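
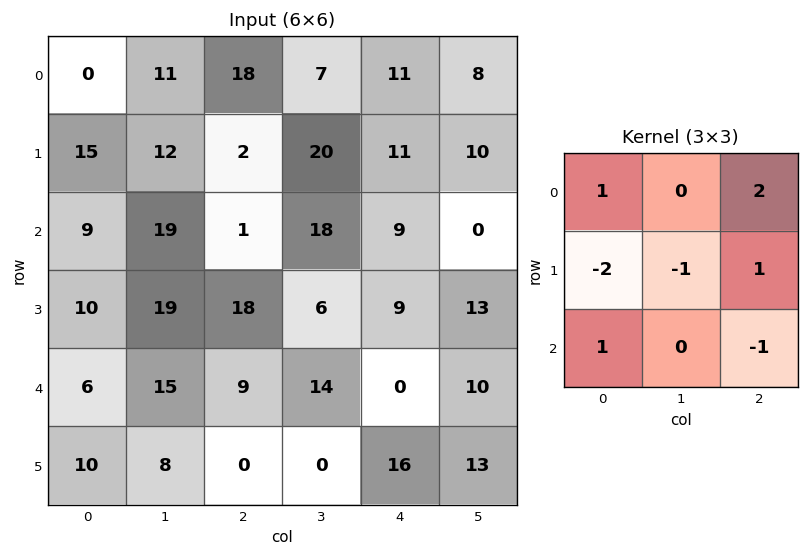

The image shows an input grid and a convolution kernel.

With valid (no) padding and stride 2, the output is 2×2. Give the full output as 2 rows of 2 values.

Output[0,0]: The receptive field on the input at this output position is [0 11 18 / 15 12 2 / 9 19 1]. Elementwise product with the kernel and sum: 0·1 + 18·2 + 15·-2 + 12·-1 + 2·1 + 9·1 + 1·-1.
Output[0,1]: The receptive field on the input at this output position is [18 7 11 / 2 20 11 / 1 18 9]. Elementwise product with the kernel and sum: 18·1 + 11·2 + 2·-2 + 20·-1 + 11·1 + 1·1 + 9·-1.

4 19
-13 -5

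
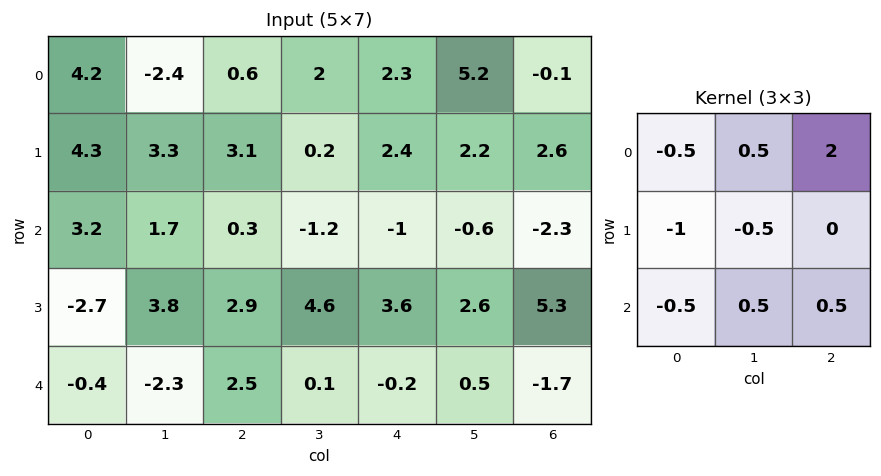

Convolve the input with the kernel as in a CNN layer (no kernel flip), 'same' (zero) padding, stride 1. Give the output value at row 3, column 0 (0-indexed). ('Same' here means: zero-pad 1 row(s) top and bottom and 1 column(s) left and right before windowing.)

5

The receptive field on the zero-padded input at this output position is [0 3.2 1.7 / 0 -2.7 3.8 / 0 -0.4 -2.3]. Elementwise product with the kernel and sum: 0·-0.5 + 3.2·0.5 + 1.7·2 + 0·-1 + -2.7·-0.5 + 0·-0.5 + -0.4·0.5 + -2.3·0.5.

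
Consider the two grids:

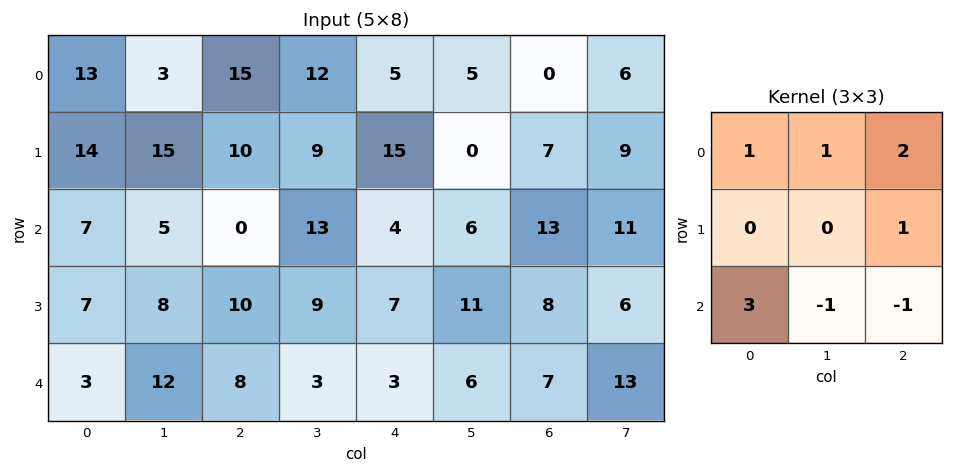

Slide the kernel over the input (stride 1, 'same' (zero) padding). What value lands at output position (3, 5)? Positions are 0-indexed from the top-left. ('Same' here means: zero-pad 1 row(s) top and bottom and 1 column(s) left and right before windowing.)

The receptive field on the zero-padded input at this output position is [4 6 13 / 7 11 8 / 3 6 7]. Elementwise product with the kernel and sum: 4·1 + 6·1 + 13·2 + 8·1 + 3·3 + 6·-1 + 7·-1.

40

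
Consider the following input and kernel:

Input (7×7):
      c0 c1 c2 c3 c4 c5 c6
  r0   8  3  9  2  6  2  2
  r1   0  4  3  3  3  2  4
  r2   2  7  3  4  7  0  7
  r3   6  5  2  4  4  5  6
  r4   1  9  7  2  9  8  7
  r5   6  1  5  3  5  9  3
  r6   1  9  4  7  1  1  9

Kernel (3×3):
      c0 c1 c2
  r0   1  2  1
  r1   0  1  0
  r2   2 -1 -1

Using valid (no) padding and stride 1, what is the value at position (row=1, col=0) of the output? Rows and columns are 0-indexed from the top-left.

The receptive field on the input at this output position is [0 4 3 / 2 7 3 / 6 5 2]. Elementwise product with the kernel and sum: 0·1 + 4·2 + 3·1 + 7·1 + 6·2 + 5·-1 + 2·-1.

23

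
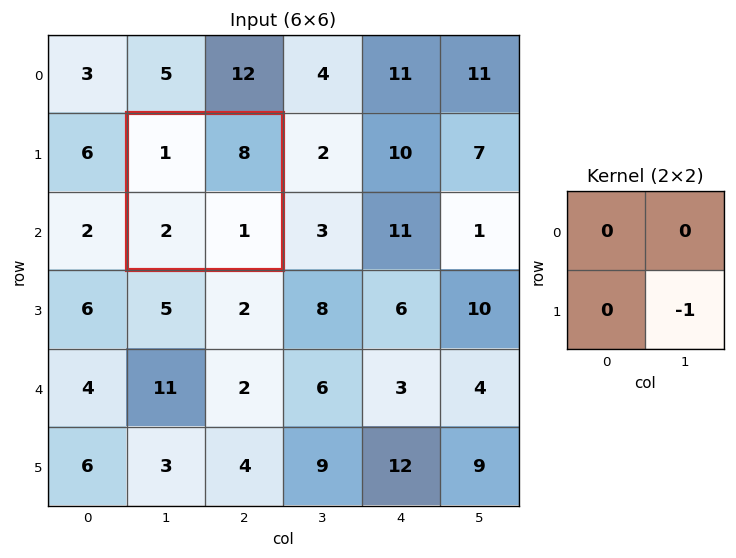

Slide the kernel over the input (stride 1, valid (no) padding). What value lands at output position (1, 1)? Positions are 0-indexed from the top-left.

The receptive field on the input at this output position is [1 8 / 2 1]. Elementwise product with the kernel and sum: 1·-1.

-1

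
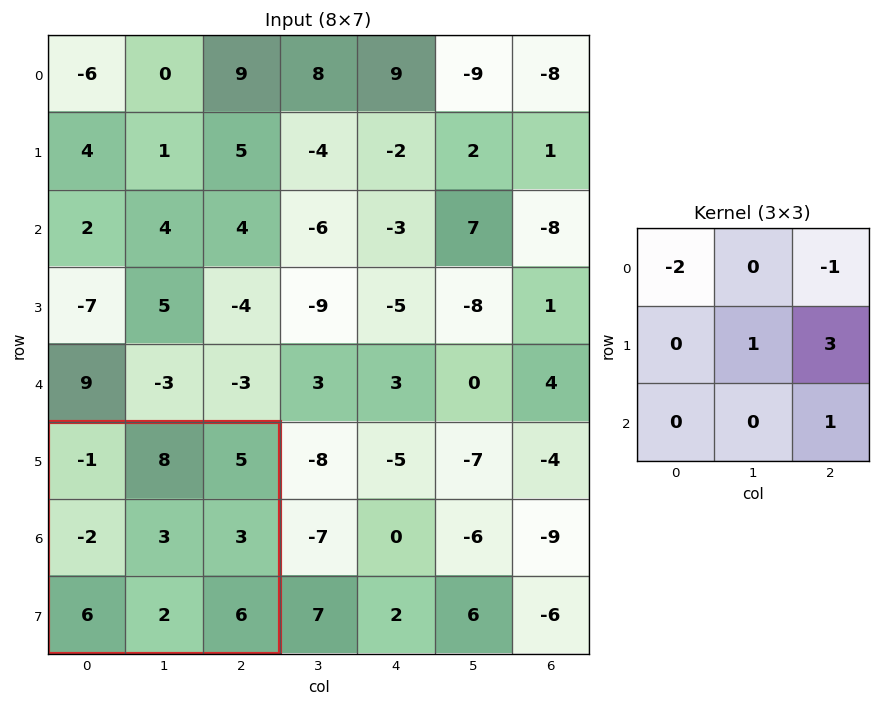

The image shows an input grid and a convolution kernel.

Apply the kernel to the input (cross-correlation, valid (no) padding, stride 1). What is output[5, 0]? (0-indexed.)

The receptive field on the input at this output position is [-1 8 5 / -2 3 3 / 6 2 6]. Elementwise product with the kernel and sum: -1·-2 + 5·-1 + 3·1 + 3·3 + 6·1.

15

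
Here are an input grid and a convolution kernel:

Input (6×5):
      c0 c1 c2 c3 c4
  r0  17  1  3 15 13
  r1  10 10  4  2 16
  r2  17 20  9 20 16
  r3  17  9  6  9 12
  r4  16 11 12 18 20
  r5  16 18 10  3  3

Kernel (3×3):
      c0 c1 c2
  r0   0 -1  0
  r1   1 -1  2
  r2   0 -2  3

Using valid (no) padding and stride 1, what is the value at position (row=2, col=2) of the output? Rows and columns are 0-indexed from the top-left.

The receptive field on the input at this output position is [9 20 16 / 6 9 12 / 12 18 20]. Elementwise product with the kernel and sum: 20·-1 + 6·1 + 9·-1 + 12·2 + 18·-2 + 20·3.

25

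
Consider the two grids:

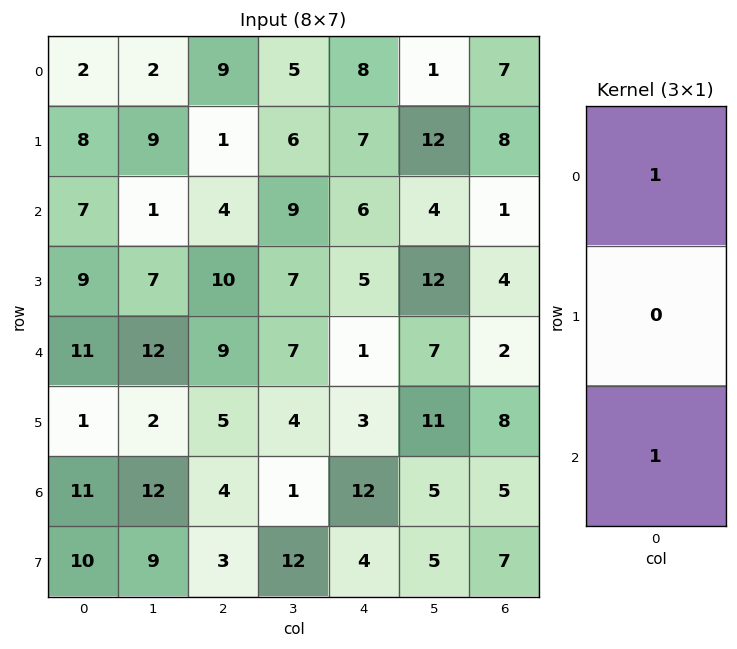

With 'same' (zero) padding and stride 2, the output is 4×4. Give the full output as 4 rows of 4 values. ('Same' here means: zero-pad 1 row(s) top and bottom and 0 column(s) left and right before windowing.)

Output[0,0]: The receptive field on the zero-padded input at this output position is [0 / 2 / 8]. Elementwise product with the kernel and sum: 0·1 + 8·1.

8 1 7 8
17 11 12 12
10 15 8 12
11 8 7 15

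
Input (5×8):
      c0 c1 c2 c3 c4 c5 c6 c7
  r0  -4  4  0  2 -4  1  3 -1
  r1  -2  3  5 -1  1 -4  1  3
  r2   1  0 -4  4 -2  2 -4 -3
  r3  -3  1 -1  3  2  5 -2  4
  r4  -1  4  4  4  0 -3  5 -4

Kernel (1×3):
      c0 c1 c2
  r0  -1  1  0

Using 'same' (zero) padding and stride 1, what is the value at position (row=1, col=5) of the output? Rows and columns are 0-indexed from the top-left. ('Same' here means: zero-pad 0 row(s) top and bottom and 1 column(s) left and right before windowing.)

The receptive field on the zero-padded input at this output position is [1 -4 1]. Elementwise product with the kernel and sum: 1·-1 + -4·1.

-5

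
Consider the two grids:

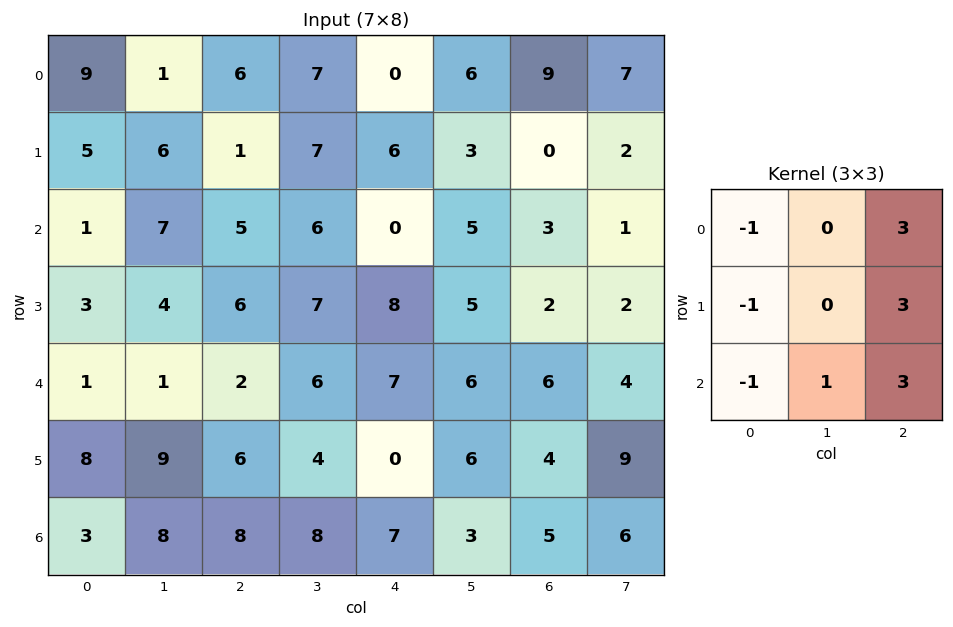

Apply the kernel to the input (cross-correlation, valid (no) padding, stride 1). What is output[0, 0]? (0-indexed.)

The receptive field on the input at this output position is [9 1 6 / 5 6 1 / 1 7 5]. Elementwise product with the kernel and sum: 9·-1 + 6·3 + 5·-1 + 1·3 + 1·-1 + 7·1 + 5·3.

28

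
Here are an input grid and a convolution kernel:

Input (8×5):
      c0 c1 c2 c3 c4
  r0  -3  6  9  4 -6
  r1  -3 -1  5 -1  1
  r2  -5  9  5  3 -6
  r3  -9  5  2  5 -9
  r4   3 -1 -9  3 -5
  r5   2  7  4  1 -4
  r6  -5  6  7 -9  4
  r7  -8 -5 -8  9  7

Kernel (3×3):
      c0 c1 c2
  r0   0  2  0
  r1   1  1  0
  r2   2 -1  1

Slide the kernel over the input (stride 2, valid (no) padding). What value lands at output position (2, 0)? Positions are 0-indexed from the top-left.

The receptive field on the input at this output position is [3 -1 -9 / 2 7 4 / -5 6 7]. Elementwise product with the kernel and sum: -1·2 + 2·1 + 7·1 + -5·2 + 6·-1 + 7·1.

-2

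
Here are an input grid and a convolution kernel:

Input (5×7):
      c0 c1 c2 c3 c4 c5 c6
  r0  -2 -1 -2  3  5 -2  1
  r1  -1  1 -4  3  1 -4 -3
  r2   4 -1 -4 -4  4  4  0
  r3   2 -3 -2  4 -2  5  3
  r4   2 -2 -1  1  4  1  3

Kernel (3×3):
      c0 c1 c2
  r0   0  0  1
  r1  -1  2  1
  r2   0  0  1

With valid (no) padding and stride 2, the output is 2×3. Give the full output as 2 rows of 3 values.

-7 20 -11
-15 16 18

Output[0,0]: The receptive field on the input at this output position is [-2 -1 -2 / -1 1 -4 / 4 -1 -4]. Elementwise product with the kernel and sum: -2·1 + -1·-1 + 1·2 + -4·1 + -4·1.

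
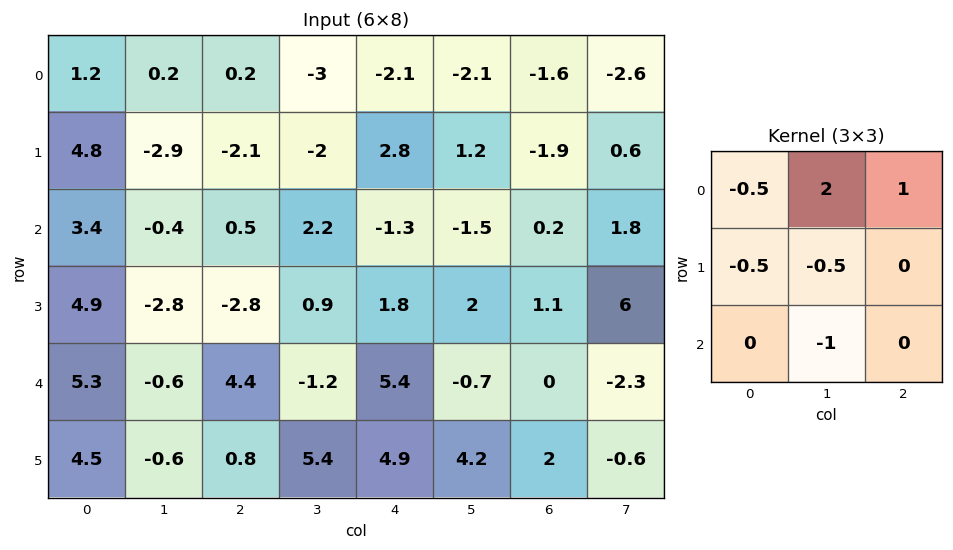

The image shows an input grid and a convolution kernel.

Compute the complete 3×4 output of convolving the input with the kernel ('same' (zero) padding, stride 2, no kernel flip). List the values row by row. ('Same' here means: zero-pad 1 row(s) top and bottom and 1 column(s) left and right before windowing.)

-5.4 1.9 -0.25 3.75
0.1 -2 5.55 -4.25
-0.15 -6 -1.85 5.55

Output[0,0]: The receptive field on the zero-padded input at this output position is [0 0 0 / 0 1.2 0.2 / 0 4.8 -2.9]. Elementwise product with the kernel and sum: 0·-0.5 + 0·2 + 0·1 + 0·-0.5 + 1.2·-0.5 + 4.8·-1.
Output[0,1]: The receptive field on the zero-padded input at this output position is [0 0 0 / 0.2 0.2 -3 / -2.9 -2.1 -2]. Elementwise product with the kernel and sum: 0·-0.5 + 0·2 + 0·1 + 0.2·-0.5 + 0.2·-0.5 + -2.1·-1.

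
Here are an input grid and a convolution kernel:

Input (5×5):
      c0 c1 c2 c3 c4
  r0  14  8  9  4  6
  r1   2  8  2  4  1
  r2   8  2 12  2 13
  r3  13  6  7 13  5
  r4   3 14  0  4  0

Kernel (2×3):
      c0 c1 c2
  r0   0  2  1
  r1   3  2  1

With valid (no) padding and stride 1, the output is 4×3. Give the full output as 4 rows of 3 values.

Output[0,0]: The receptive field on the input at this output position is [14 8 9 / 2 8 2]. Elementwise product with the kernel and sum: 8·2 + 9·1 + 2·3 + 8·2 + 2·1.

49 54 29
58 40 62
74 71 69
56 73 39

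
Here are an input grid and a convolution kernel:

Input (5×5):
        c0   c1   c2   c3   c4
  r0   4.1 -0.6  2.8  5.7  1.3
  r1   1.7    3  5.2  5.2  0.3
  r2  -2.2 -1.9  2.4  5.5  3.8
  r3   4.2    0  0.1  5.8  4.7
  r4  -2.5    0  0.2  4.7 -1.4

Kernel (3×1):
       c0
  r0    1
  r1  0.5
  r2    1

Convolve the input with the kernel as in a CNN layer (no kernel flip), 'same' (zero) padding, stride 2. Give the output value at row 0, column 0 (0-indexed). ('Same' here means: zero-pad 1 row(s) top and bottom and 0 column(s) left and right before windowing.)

The receptive field on the zero-padded input at this output position is [0 / 4.1 / 1.7]. Elementwise product with the kernel and sum: 0·1 + 4.1·0.5 + 1.7·1.

3.75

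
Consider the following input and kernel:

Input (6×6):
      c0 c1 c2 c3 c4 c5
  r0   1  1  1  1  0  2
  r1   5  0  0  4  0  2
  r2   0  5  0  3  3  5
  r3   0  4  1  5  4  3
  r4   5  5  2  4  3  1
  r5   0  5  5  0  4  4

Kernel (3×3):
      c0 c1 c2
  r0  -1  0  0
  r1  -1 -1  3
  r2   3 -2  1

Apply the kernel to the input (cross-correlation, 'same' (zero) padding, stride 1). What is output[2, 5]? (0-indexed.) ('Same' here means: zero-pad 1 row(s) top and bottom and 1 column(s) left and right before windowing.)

-2

The receptive field on the zero-padded input at this output position is [0 2 0 / 3 5 0 / 4 3 0]. Elementwise product with the kernel and sum: 0·-1 + 3·-1 + 5·-1 + 0·3 + 4·3 + 3·-2 + 0·1.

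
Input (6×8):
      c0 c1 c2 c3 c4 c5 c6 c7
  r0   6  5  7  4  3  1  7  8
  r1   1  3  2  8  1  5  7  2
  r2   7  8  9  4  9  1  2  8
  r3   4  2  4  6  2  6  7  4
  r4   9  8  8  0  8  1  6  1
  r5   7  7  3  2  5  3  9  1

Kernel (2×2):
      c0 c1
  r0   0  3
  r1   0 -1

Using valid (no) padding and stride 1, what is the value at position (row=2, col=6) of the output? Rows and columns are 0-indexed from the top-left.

20

The receptive field on the input at this output position is [2 8 / 7 4]. Elementwise product with the kernel and sum: 8·3 + 4·-1.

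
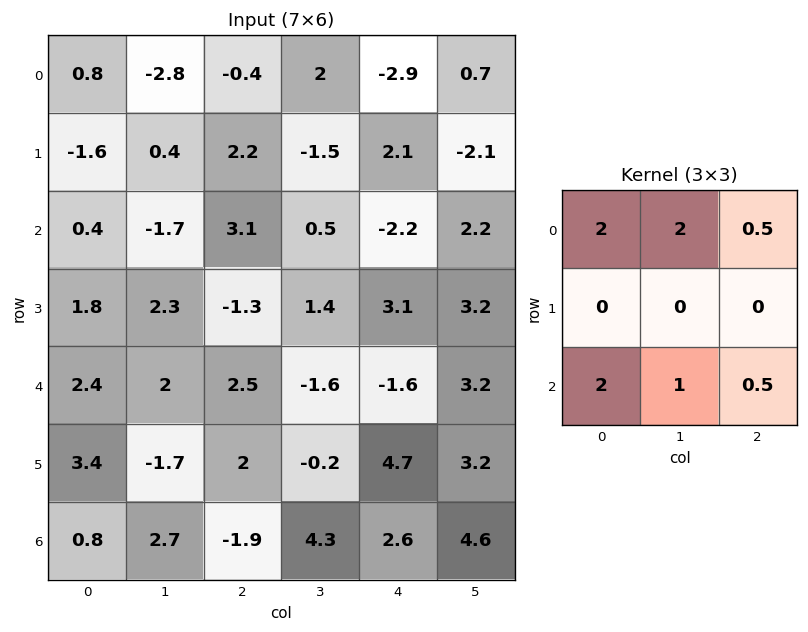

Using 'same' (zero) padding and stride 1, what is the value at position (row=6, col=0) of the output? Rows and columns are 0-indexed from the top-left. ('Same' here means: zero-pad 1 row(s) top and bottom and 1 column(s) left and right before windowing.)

5.95

The receptive field on the zero-padded input at this output position is [0 3.4 -1.7 / 0 0.8 2.7 / 0 0 0]. Elementwise product with the kernel and sum: 0·2 + 3.4·2 + -1.7·0.5 + 0·2 + 0·1 + 0·0.5.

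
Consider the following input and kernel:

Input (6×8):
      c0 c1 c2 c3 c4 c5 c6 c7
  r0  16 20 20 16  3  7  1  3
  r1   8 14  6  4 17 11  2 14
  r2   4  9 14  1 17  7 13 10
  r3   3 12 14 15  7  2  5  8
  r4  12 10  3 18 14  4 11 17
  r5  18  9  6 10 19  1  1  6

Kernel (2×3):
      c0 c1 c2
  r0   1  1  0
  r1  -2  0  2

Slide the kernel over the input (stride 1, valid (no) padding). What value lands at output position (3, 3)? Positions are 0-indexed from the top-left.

-6

The receptive field on the input at this output position is [15 7 2 / 18 14 4]. Elementwise product with the kernel and sum: 15·1 + 7·1 + 18·-2 + 4·2.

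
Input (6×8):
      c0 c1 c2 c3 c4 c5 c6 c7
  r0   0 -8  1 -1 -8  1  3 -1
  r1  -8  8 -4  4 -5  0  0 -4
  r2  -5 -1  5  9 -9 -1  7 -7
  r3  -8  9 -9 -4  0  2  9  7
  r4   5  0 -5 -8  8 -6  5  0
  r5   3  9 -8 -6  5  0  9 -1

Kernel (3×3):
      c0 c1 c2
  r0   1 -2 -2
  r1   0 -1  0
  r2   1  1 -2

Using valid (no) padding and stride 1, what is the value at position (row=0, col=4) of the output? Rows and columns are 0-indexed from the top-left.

The receptive field on the input at this output position is [-8 1 3 / -5 0 0 / -9 -1 7]. Elementwise product with the kernel and sum: -8·1 + 1·-2 + 3·-2 + 0·-1 + -9·1 + -1·1 + 7·-2.

-40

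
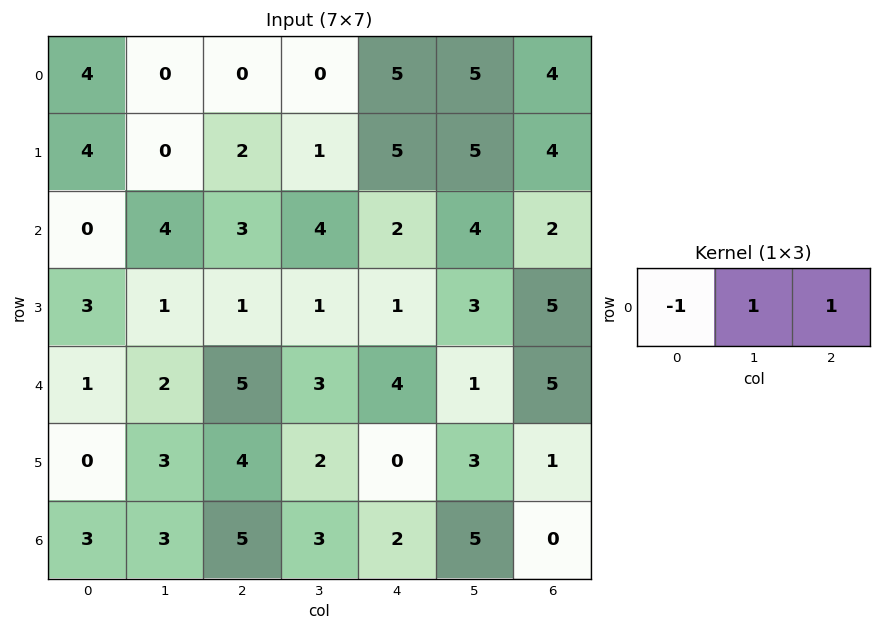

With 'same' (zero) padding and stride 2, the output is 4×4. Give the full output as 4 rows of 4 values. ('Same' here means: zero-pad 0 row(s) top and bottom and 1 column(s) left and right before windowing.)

4 0 10 -1
4 3 2 -2
3 6 2 4
6 5 4 -5

Output[0,0]: The receptive field on the zero-padded input at this output position is [0 4 0]. Elementwise product with the kernel and sum: 0·-1 + 4·1 + 0·1.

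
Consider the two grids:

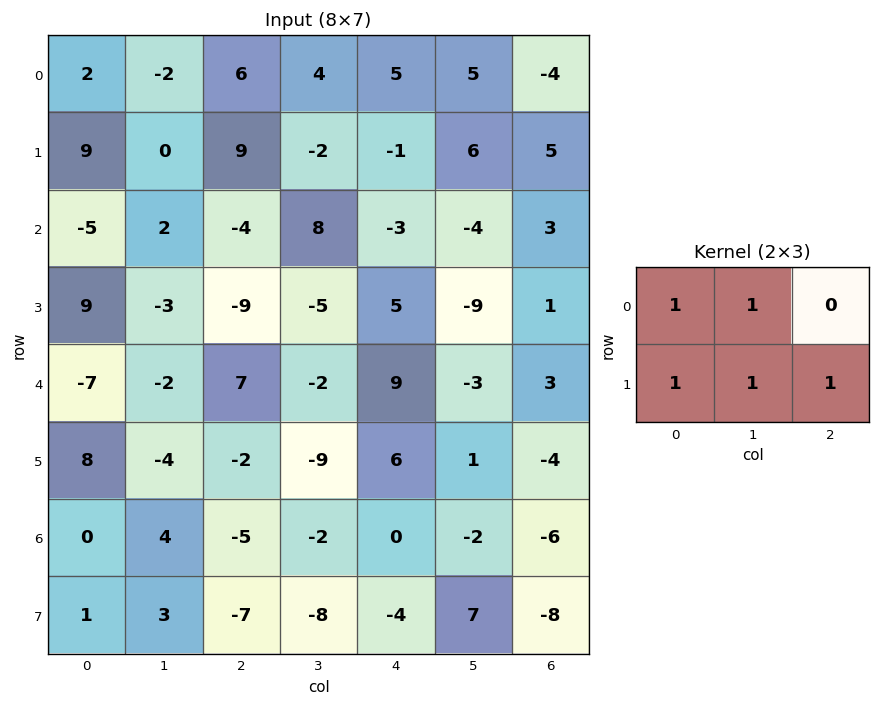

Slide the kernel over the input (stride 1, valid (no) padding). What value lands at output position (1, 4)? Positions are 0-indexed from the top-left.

1

The receptive field on the input at this output position is [-1 6 5 / -3 -4 3]. Elementwise product with the kernel and sum: -1·1 + 6·1 + -3·1 + -4·1 + 3·1.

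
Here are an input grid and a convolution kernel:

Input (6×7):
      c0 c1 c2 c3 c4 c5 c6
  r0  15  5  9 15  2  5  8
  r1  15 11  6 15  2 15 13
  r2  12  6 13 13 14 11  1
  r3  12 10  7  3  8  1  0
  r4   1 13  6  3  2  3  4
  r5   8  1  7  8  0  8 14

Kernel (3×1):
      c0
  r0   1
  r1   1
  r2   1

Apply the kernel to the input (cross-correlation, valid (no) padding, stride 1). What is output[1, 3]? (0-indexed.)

31

The receptive field on the input at this output position is [15 / 13 / 3]. Elementwise product with the kernel and sum: 15·1 + 13·1 + 3·1.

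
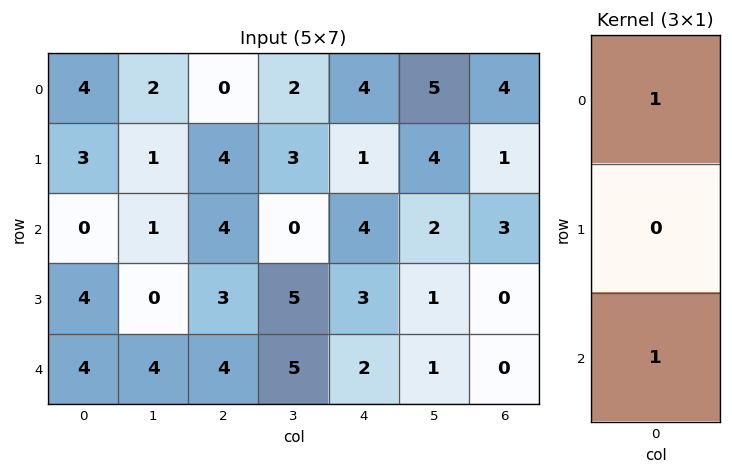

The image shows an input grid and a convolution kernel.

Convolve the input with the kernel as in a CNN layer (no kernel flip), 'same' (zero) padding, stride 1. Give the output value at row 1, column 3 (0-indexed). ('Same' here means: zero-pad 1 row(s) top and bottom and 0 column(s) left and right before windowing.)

The receptive field on the zero-padded input at this output position is [2 / 3 / 0]. Elementwise product with the kernel and sum: 2·1 + 0·1.

2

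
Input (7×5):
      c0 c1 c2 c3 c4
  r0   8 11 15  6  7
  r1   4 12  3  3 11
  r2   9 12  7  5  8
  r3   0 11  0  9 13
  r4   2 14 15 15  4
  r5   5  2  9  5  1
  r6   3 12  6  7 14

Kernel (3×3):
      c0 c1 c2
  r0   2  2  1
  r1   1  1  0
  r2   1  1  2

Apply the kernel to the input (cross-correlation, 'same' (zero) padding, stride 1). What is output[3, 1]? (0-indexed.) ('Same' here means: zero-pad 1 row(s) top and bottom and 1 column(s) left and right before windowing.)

106

The receptive field on the zero-padded input at this output position is [9 12 7 / 0 11 0 / 2 14 15]. Elementwise product with the kernel and sum: 9·2 + 12·2 + 7·1 + 0·1 + 11·1 + 2·1 + 14·1 + 15·2.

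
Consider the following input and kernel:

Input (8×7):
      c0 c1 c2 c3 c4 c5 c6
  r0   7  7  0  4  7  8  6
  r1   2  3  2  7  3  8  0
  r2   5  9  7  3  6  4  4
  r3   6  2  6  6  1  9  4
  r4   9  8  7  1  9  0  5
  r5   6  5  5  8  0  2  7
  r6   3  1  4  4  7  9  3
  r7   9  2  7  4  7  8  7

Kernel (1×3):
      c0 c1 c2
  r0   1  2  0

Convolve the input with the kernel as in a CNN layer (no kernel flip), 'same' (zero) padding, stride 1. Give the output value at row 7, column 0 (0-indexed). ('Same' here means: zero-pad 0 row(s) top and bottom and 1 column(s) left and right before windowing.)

18

The receptive field on the zero-padded input at this output position is [0 9 2]. Elementwise product with the kernel and sum: 0·1 + 9·2.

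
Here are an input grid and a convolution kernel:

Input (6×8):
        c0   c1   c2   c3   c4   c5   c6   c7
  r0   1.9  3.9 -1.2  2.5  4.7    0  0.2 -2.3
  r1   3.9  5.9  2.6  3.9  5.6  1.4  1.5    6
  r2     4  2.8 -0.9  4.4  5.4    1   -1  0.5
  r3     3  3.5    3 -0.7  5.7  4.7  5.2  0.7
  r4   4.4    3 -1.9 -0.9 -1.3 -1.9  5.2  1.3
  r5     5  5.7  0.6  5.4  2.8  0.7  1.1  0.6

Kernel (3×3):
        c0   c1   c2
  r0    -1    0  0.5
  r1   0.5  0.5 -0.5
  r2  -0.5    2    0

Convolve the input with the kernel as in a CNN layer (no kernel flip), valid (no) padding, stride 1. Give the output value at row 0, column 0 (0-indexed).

4.7

The receptive field on the input at this output position is [1.9 3.9 -1.2 / 3.9 5.9 2.6 / 4 2.8 -0.9]. Elementwise product with the kernel and sum: 1.9·-1 + -1.2·0.5 + 3.9·0.5 + 5.9·0.5 + 2.6·-0.5 + 4·-0.5 + 2.8·2.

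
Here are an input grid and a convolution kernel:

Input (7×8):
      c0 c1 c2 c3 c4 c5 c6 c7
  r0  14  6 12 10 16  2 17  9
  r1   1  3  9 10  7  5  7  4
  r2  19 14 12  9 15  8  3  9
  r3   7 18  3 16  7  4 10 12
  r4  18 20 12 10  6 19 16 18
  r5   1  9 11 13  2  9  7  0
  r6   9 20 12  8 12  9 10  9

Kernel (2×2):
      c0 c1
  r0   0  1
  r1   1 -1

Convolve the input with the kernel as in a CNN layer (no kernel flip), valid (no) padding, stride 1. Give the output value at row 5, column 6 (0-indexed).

The receptive field on the input at this output position is [7 0 / 10 9]. Elementwise product with the kernel and sum: 0·1 + 10·1 + 9·-1.

1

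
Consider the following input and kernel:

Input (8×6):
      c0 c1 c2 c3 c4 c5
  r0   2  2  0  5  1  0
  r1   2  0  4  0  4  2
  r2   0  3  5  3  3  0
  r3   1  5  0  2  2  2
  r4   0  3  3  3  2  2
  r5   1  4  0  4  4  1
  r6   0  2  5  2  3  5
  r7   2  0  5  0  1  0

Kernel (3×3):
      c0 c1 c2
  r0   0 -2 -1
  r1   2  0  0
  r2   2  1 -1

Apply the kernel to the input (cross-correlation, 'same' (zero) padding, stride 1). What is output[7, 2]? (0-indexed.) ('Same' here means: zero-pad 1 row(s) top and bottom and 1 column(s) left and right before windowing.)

-12

The receptive field on the zero-padded input at this output position is [2 5 2 / 0 5 0 / 0 0 0]. Elementwise product with the kernel and sum: 5·-2 + 2·-1 + 0·2 + 0·2 + 0·1 + 0·-1.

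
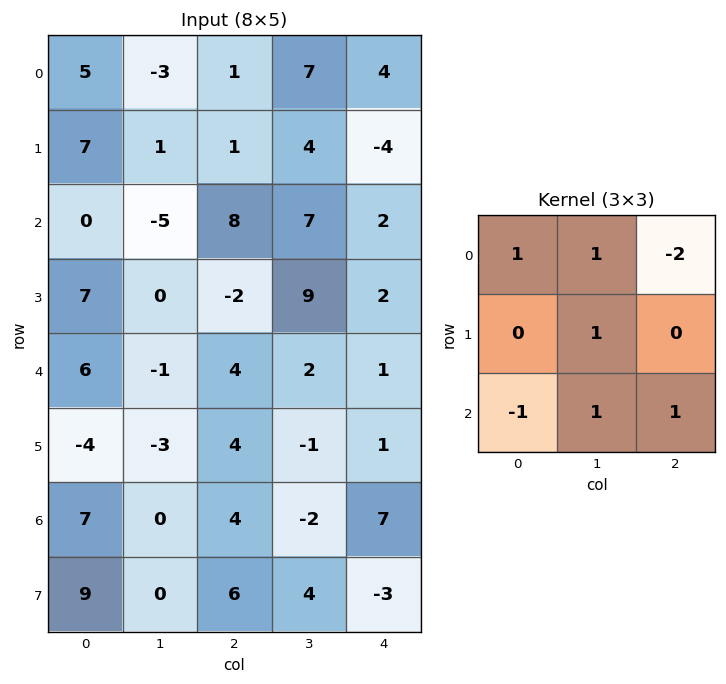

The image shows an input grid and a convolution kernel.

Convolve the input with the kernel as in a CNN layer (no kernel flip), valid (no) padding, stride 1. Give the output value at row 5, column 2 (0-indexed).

-6

The receptive field on the input at this output position is [4 -1 1 / 4 -2 7 / 6 4 -3]. Elementwise product with the kernel and sum: 4·1 + -1·1 + 1·-2 + -2·1 + 6·-1 + 4·1 + -3·1.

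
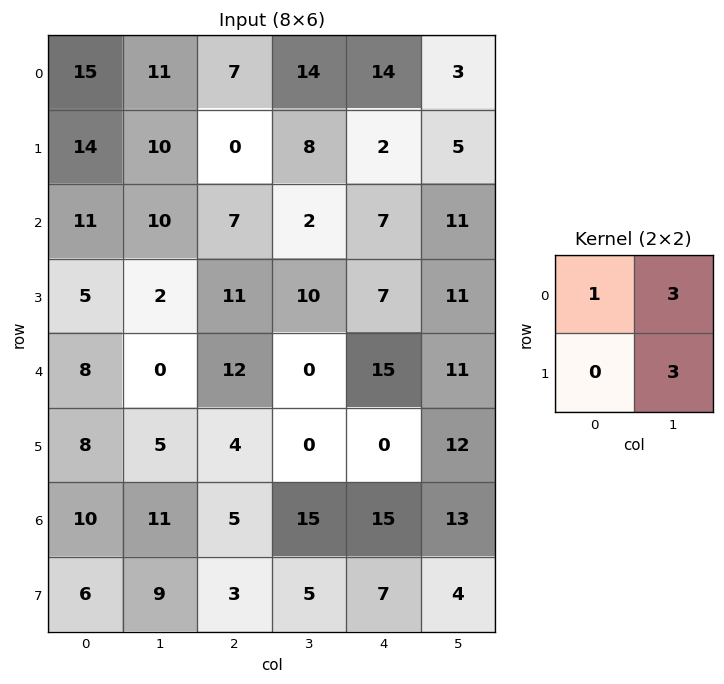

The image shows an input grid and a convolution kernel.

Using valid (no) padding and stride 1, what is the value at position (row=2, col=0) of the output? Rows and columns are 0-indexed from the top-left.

The receptive field on the input at this output position is [11 10 / 5 2]. Elementwise product with the kernel and sum: 11·1 + 10·3 + 2·3.

47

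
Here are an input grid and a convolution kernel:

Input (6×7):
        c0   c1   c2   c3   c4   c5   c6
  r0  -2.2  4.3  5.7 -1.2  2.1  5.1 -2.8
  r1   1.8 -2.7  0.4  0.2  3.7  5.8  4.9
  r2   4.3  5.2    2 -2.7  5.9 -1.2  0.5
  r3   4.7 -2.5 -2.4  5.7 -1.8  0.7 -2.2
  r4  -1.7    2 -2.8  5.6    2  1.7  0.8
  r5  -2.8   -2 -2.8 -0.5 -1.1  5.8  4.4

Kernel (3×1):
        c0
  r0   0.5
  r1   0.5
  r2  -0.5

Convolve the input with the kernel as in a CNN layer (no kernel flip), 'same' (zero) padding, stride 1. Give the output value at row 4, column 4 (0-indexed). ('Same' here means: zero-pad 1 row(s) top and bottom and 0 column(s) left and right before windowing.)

0.65

The receptive field on the zero-padded input at this output position is [-1.8 / 2 / -1.1]. Elementwise product with the kernel and sum: -1.8·0.5 + 2·0.5 + -1.1·-0.5.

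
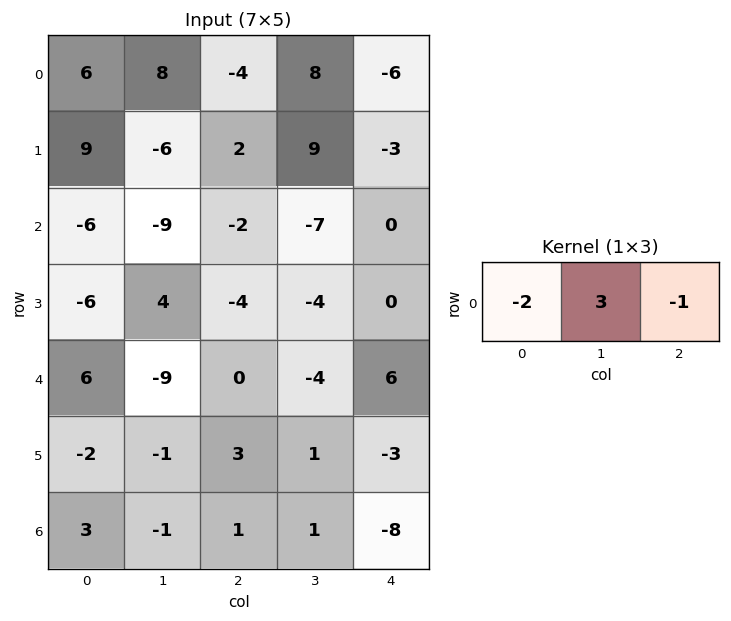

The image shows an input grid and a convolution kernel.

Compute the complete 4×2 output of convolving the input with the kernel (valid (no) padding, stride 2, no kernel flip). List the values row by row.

16 38
-13 -17
-39 -18
-10 9

Output[0,0]: The receptive field on the input at this output position is [6 8 -4]. Elementwise product with the kernel and sum: 6·-2 + 8·3 + -4·-1.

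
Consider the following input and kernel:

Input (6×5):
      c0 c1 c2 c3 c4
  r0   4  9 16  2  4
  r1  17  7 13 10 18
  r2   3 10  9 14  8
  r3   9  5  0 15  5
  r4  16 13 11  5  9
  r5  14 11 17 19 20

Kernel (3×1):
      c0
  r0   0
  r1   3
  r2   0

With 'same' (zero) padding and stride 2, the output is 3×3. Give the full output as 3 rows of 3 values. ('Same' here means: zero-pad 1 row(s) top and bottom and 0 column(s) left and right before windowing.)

Output[0,0]: The receptive field on the zero-padded input at this output position is [0 / 4 / 17]. Elementwise product with the kernel and sum: 4·3.
Output[0,1]: The receptive field on the zero-padded input at this output position is [0 / 16 / 13]. Elementwise product with the kernel and sum: 16·3.

12 48 12
9 27 24
48 33 27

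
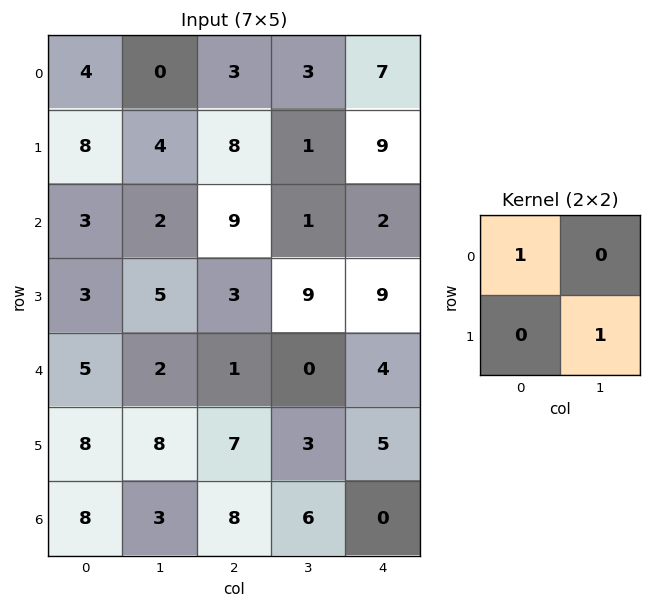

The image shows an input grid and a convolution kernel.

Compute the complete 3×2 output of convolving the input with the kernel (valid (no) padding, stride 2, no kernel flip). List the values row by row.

8 4
8 18
13 4

Output[0,0]: The receptive field on the input at this output position is [4 0 / 8 4]. Elementwise product with the kernel and sum: 4·1 + 4·1.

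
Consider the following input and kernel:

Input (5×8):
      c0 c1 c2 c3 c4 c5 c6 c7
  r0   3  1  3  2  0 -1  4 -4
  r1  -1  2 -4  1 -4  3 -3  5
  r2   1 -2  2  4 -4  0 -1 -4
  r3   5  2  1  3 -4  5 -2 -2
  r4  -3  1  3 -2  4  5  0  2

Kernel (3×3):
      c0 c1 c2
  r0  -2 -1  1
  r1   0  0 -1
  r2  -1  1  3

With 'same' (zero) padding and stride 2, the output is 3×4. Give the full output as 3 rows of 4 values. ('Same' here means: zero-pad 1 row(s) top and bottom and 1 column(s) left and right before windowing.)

4 -5 5 13
16 5 13 -7
-4 0 -2 -12

Output[0,0]: The receptive field on the zero-padded input at this output position is [0 0 0 / 0 3 1 / 0 -1 2]. Elementwise product with the kernel and sum: 0·-2 + 0·-1 + 0·1 + 1·-1 + 0·-1 + -1·1 + 2·3.
Output[0,1]: The receptive field on the zero-padded input at this output position is [0 0 0 / 1 3 2 / 2 -4 1]. Elementwise product with the kernel and sum: 0·-2 + 0·-1 + 0·1 + 2·-1 + 2·-1 + -4·1 + 1·3.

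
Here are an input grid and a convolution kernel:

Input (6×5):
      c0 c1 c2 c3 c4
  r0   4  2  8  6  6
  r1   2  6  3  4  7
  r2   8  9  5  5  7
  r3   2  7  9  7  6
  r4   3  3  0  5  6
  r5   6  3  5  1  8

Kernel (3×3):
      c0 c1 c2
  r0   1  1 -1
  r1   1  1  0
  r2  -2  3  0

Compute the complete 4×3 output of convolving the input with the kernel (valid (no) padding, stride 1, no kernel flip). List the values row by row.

Output[0,0]: The receptive field on the input at this output position is [4 2 8 / 2 6 3 / 8 9 5]. Elementwise product with the kernel and sum: 4·1 + 2·1 + 8·-1 + 2·1 + 6·1 + 8·-2 + 9·3.
Output[0,1]: The receptive field on the input at this output position is [2 8 6 / 6 3 4 / 9 5 5]. Elementwise product with the kernel and sum: 2·1 + 8·1 + 6·-1 + 6·1 + 3·1 + 9·-2 + 5·3.

17 10 20
39 32 13
24 19 34
3 21 8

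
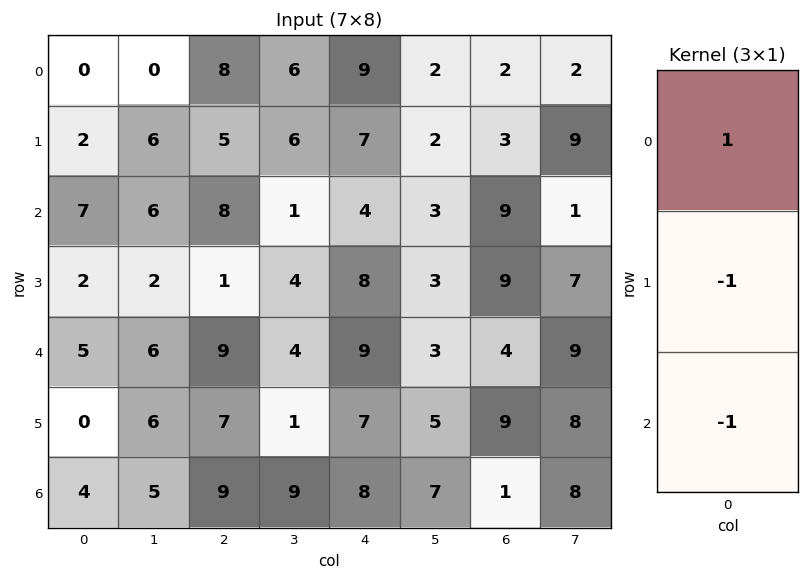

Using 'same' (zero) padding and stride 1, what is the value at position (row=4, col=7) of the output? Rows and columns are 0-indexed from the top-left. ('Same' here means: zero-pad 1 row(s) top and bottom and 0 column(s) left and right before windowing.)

The receptive field on the zero-padded input at this output position is [7 / 9 / 8]. Elementwise product with the kernel and sum: 7·1 + 9·-1 + 8·-1.

-10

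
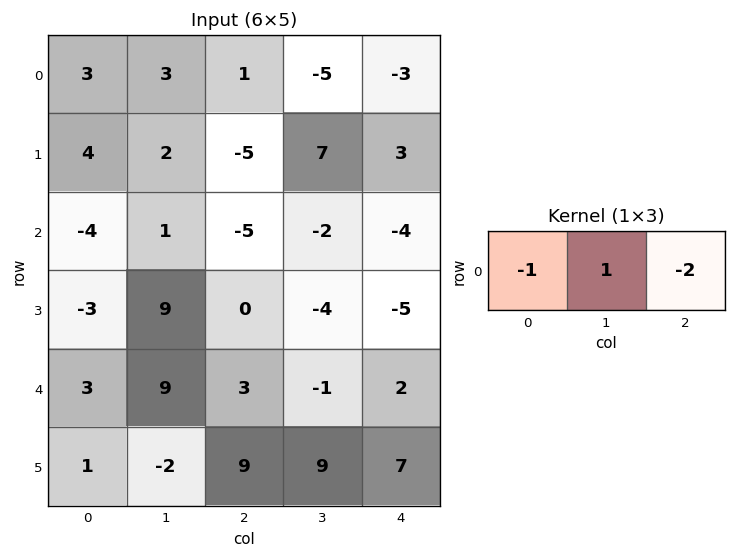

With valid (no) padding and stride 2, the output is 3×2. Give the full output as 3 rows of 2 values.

Output[0,0]: The receptive field on the input at this output position is [3 3 1]. Elementwise product with the kernel and sum: 3·-1 + 3·1 + 1·-2.

-2 0
15 11
0 -8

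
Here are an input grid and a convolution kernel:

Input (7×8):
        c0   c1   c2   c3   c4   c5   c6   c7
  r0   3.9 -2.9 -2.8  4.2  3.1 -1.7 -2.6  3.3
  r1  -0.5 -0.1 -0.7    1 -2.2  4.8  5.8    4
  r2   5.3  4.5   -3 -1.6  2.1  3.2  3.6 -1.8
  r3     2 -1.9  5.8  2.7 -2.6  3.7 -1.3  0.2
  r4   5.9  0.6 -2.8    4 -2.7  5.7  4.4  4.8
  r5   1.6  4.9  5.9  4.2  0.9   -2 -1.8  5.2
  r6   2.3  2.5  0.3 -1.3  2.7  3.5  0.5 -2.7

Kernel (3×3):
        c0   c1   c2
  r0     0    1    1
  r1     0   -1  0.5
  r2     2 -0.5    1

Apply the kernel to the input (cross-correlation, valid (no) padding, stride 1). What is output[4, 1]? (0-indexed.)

0.95

The receptive field on the input at this output position is [0.6 -2.8 4 / 4.9 5.9 4.2 / 2.5 0.3 -1.3]. Elementwise product with the kernel and sum: -2.8·1 + 4·1 + 5.9·-1 + 4.2·0.5 + 2.5·2 + 0.3·-0.5 + -1.3·1.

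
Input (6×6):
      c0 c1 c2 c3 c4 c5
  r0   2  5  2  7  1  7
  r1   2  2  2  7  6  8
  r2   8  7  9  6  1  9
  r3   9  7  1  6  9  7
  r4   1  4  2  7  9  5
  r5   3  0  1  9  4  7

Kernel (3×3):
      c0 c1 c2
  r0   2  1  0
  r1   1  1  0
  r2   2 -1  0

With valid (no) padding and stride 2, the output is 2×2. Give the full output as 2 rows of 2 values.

Output[0,0]: The receptive field on the input at this output position is [2 5 2 / 2 2 2 / 8 7 9]. Elementwise product with the kernel and sum: 2·2 + 5·1 + 2·1 + 2·1 + 8·2 + 7·-1.
Output[0,1]: The receptive field on the input at this output position is [2 7 1 / 2 7 6 / 9 6 1]. Elementwise product with the kernel and sum: 2·2 + 7·1 + 2·1 + 7·1 + 9·2 + 6·-1.

22 32
37 28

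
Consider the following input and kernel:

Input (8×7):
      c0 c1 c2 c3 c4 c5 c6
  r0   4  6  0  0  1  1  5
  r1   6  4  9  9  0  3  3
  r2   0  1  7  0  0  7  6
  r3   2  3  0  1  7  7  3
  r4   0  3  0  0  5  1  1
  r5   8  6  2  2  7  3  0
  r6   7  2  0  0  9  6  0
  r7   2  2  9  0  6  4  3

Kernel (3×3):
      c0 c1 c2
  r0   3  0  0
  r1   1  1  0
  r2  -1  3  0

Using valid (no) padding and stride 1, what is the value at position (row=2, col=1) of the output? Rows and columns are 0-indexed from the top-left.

The receptive field on the input at this output position is [1 7 0 / 3 0 1 / 3 0 0]. Elementwise product with the kernel and sum: 1·3 + 3·1 + 0·1 + 3·-1 + 0·3.

3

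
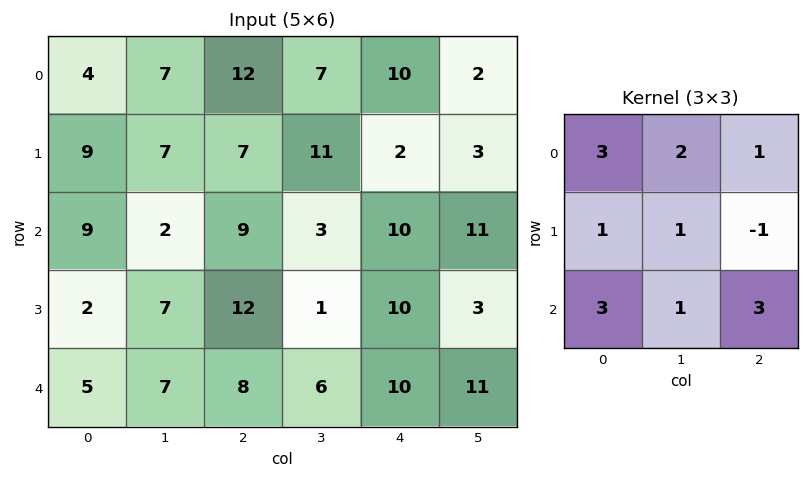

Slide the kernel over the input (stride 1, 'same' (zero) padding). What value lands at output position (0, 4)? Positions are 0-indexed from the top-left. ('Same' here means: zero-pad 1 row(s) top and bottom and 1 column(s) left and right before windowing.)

59

The receptive field on the zero-padded input at this output position is [0 0 0 / 7 10 2 / 11 2 3]. Elementwise product with the kernel and sum: 0·3 + 0·2 + 0·1 + 7·1 + 10·1 + 2·-1 + 11·3 + 2·1 + 3·3.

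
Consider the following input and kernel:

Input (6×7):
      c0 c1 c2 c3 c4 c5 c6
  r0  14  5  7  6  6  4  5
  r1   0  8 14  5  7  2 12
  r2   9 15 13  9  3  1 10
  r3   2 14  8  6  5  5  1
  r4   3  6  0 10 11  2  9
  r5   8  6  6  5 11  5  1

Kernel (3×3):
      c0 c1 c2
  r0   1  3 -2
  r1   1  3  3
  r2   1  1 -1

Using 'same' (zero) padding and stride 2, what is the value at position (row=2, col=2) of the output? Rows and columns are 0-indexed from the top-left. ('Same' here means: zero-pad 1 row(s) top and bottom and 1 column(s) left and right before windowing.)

The receptive field on the zero-padded input at this output position is [6 5 5 / 10 11 2 / 5 11 5]. Elementwise product with the kernel and sum: 6·1 + 5·3 + 5·-2 + 10·1 + 11·3 + 2·3 + 5·1 + 11·1 + 5·-1.

71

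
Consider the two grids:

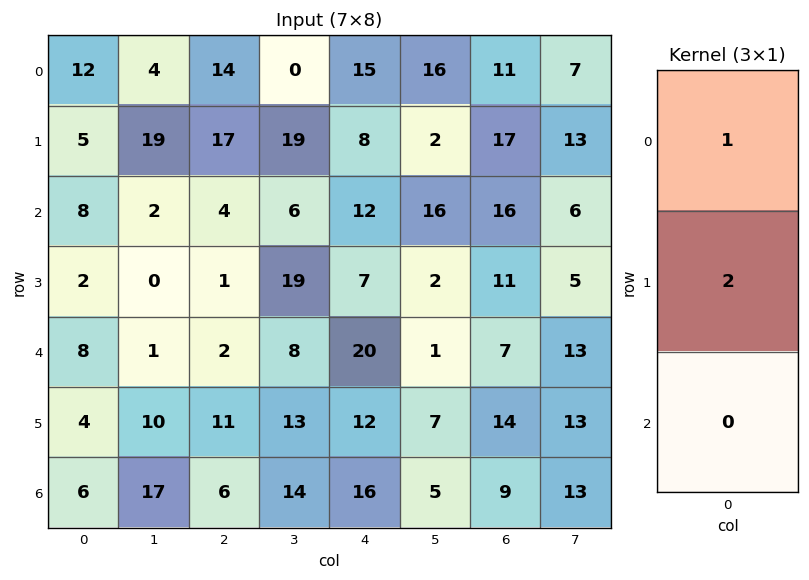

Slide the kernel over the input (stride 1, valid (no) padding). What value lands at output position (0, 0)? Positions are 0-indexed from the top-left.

The receptive field on the input at this output position is [12 / 5 / 8]. Elementwise product with the kernel and sum: 12·1 + 5·2.

22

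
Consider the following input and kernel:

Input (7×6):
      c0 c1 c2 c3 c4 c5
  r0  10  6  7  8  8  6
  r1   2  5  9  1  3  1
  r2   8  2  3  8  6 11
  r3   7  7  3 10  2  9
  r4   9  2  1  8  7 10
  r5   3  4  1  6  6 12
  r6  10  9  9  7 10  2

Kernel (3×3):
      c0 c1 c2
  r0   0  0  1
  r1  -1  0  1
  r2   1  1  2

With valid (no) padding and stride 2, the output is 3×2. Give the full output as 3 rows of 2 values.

30 25
12 28
36 48

Output[0,0]: The receptive field on the input at this output position is [10 6 7 / 2 5 9 / 8 2 3]. Elementwise product with the kernel and sum: 7·1 + 2·-1 + 9·1 + 8·1 + 2·1 + 3·2.
Output[0,1]: The receptive field on the input at this output position is [7 8 8 / 9 1 3 / 3 8 6]. Elementwise product with the kernel and sum: 8·1 + 9·-1 + 3·1 + 3·1 + 8·1 + 6·2.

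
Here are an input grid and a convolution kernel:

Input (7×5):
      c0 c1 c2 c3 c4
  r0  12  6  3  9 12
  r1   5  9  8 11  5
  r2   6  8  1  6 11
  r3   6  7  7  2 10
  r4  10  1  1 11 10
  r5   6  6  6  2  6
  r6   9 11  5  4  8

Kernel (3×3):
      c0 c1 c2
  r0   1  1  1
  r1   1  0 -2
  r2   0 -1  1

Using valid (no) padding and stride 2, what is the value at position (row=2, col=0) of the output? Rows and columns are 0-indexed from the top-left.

0

The receptive field on the input at this output position is [10 1 1 / 6 6 6 / 9 11 5]. Elementwise product with the kernel and sum: 10·1 + 1·1 + 1·1 + 6·1 + 6·-2 + 11·-1 + 5·1.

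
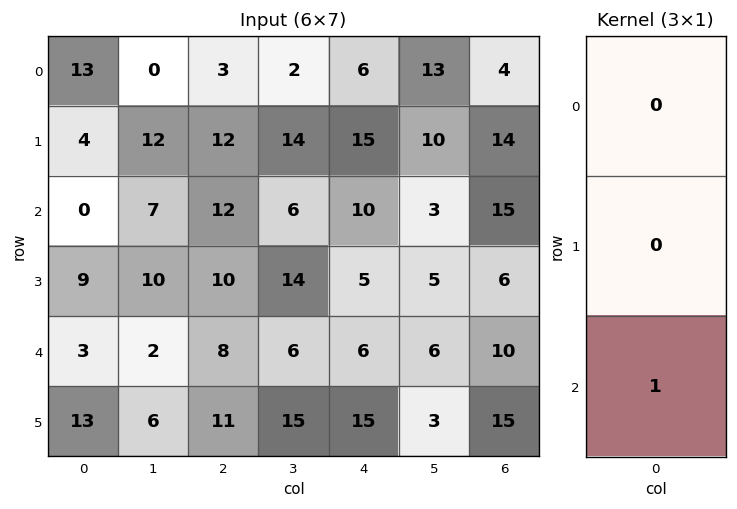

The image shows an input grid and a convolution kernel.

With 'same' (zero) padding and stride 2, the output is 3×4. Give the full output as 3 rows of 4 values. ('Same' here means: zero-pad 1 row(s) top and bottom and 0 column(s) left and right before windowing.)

4 12 15 14
9 10 5 6
13 11 15 15

Output[0,0]: The receptive field on the zero-padded input at this output position is [0 / 13 / 4]. Elementwise product with the kernel and sum: 4·1.
Output[0,1]: The receptive field on the zero-padded input at this output position is [0 / 3 / 12]. Elementwise product with the kernel and sum: 12·1.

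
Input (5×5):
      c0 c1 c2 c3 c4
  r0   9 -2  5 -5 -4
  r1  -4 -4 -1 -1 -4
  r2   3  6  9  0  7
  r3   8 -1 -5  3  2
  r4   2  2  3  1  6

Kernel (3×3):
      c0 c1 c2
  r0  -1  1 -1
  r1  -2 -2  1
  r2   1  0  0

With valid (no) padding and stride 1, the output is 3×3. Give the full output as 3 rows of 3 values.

2 27 3
0 -27 -12
-23 20 -7

Output[0,0]: The receptive field on the input at this output position is [9 -2 5 / -4 -4 -1 / 3 6 9]. Elementwise product with the kernel and sum: 9·-1 + -2·1 + 5·-1 + -4·-2 + -4·-2 + -1·1 + 3·1.
Output[0,1]: The receptive field on the input at this output position is [-2 5 -5 / -4 -1 -1 / 6 9 0]. Elementwise product with the kernel and sum: -2·-1 + 5·1 + -5·-1 + -4·-2 + -1·-2 + -1·1 + 6·1.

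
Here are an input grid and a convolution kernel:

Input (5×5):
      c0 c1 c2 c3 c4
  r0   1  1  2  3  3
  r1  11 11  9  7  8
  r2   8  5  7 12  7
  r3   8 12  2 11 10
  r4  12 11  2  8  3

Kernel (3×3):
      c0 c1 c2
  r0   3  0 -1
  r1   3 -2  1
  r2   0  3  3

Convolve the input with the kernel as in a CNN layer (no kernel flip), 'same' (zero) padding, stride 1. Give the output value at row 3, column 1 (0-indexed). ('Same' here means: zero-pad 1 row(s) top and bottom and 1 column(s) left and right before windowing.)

58

The receptive field on the zero-padded input at this output position is [8 5 7 / 8 12 2 / 12 11 2]. Elementwise product with the kernel and sum: 8·3 + 7·-1 + 8·3 + 12·-2 + 2·1 + 11·3 + 2·3.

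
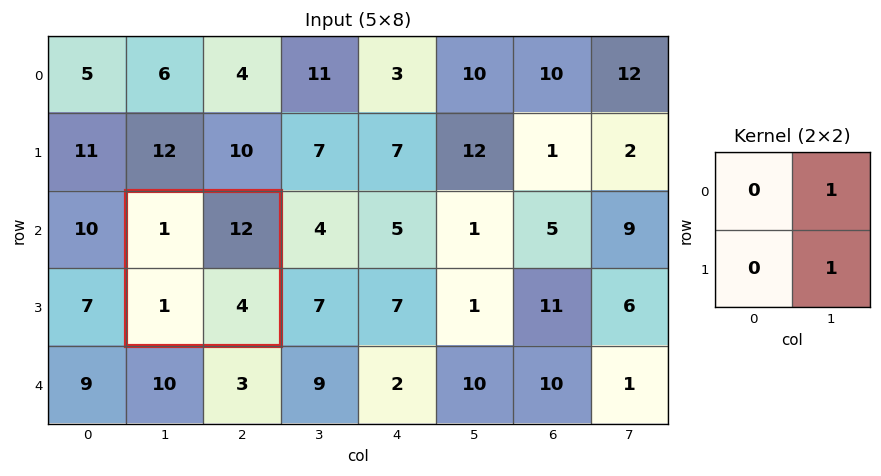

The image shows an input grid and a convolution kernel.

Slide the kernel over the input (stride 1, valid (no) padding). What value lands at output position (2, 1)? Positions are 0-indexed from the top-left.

The receptive field on the input at this output position is [1 12 / 1 4]. Elementwise product with the kernel and sum: 12·1 + 4·1.

16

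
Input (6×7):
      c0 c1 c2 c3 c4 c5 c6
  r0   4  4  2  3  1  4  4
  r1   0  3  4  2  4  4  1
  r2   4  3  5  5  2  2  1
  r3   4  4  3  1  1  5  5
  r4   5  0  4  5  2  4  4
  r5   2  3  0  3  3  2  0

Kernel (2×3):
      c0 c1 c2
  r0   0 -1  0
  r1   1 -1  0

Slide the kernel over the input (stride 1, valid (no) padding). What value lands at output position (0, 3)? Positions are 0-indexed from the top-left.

-3

The receptive field on the input at this output position is [3 1 4 / 2 4 4]. Elementwise product with the kernel and sum: 1·-1 + 2·1 + 4·-1.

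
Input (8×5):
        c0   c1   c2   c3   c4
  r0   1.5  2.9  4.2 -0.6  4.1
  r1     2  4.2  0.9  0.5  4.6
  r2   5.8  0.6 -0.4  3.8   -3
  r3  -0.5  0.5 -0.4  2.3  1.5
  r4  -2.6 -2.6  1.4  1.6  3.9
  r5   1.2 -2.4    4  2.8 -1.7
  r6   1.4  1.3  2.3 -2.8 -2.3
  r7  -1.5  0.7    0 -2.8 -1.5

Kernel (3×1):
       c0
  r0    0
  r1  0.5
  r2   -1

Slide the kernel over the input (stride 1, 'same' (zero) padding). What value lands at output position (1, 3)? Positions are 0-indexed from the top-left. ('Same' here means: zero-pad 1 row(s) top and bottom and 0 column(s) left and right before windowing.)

The receptive field on the zero-padded input at this output position is [-0.6 / 0.5 / 3.8]. Elementwise product with the kernel and sum: 0.5·0.5 + 3.8·-1.

-3.55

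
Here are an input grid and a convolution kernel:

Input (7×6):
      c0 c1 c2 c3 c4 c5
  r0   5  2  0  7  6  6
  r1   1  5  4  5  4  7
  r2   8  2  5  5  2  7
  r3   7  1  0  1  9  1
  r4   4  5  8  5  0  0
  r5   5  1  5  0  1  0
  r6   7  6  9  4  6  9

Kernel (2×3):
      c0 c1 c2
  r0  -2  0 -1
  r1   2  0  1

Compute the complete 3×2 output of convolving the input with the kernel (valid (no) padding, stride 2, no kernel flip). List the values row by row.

Output[0,0]: The receptive field on the input at this output position is [5 2 0 / 1 5 4]. Elementwise product with the kernel and sum: 5·-2 + 0·-1 + 1·2 + 4·1.

-4 6
-7 -3
-1 -5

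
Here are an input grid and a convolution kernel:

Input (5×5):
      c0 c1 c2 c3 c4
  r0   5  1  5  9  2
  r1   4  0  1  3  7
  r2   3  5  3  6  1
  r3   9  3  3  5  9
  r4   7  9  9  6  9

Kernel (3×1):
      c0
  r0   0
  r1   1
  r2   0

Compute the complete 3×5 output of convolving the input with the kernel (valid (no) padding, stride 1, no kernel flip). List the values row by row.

4 0 1 3 7
3 5 3 6 1
9 3 3 5 9

Output[0,0]: The receptive field on the input at this output position is [5 / 4 / 3]. Elementwise product with the kernel and sum: 4·1.
Output[0,1]: The receptive field on the input at this output position is [1 / 0 / 5]. Elementwise product with the kernel and sum: 0·1.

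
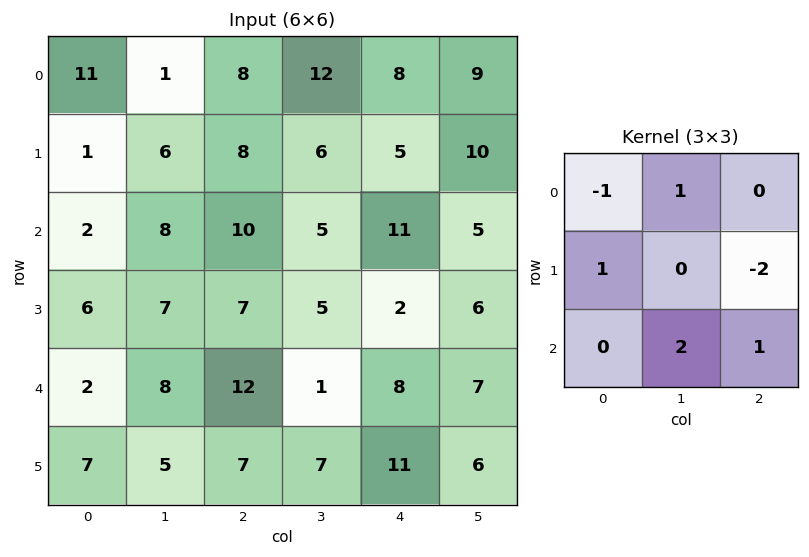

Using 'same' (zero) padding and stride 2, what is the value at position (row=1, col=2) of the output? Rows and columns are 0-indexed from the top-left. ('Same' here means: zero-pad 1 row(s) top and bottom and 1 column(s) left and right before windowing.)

4

The receptive field on the zero-padded input at this output position is [6 5 10 / 5 11 5 / 5 2 6]. Elementwise product with the kernel and sum: 6·-1 + 5·1 + 5·1 + 5·-2 + 2·2 + 6·1.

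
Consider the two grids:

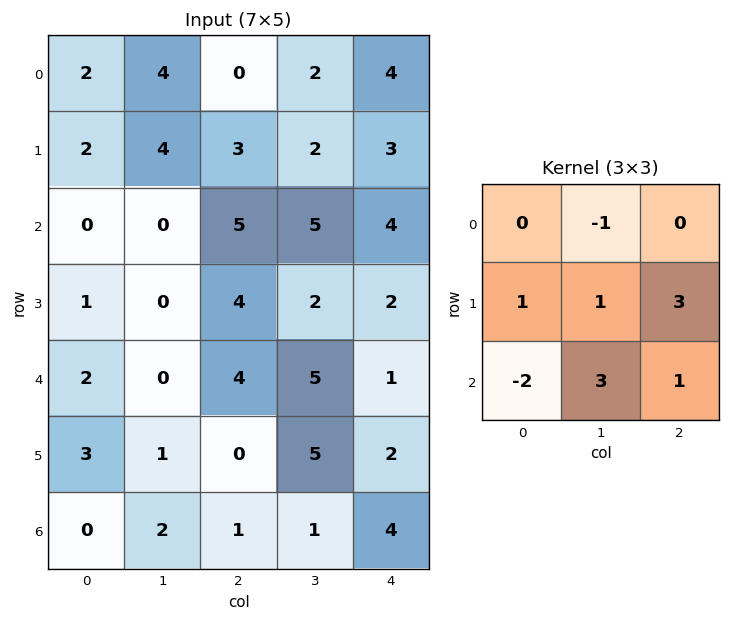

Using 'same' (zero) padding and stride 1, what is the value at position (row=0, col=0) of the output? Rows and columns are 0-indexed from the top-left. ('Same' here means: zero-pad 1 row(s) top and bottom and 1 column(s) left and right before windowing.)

24

The receptive field on the zero-padded input at this output position is [0 0 0 / 0 2 4 / 0 2 4]. Elementwise product with the kernel and sum: 0·-1 + 0·1 + 2·1 + 4·3 + 0·-2 + 2·3 + 4·1.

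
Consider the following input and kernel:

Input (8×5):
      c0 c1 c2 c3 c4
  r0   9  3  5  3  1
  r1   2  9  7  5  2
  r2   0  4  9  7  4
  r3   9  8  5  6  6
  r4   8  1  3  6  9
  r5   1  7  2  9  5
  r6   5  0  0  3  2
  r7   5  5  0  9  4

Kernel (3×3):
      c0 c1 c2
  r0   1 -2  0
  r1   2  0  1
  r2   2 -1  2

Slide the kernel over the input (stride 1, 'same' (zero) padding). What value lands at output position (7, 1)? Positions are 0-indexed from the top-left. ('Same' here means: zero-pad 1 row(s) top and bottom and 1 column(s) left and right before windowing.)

The receptive field on the zero-padded input at this output position is [5 0 0 / 5 5 0 / 0 0 0]. Elementwise product with the kernel and sum: 5·1 + 0·-2 + 5·2 + 0·1 + 0·2 + 0·-1 + 0·2.

15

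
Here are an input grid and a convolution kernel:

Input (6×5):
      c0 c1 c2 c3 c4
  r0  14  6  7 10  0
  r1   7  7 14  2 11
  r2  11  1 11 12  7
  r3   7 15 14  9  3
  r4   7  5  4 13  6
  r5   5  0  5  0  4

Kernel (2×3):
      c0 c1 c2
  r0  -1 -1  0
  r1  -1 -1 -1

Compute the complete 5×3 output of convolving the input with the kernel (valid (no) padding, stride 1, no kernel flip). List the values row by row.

Output[0,0]: The receptive field on the input at this output position is [14 6 7 / 7 7 14]. Elementwise product with the kernel and sum: 14·-1 + 6·-1 + 7·-1 + 7·-1 + 14·-1.

-48 -36 -44
-37 -45 -46
-48 -50 -49
-38 -51 -46
-22 -14 -26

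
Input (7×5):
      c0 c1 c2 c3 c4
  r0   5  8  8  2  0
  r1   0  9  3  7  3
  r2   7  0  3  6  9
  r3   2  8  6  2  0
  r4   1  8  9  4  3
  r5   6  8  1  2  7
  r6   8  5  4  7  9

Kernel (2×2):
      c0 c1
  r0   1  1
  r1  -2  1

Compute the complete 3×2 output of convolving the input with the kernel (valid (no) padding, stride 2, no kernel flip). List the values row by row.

22 11
11 -1
5 13

Output[0,0]: The receptive field on the input at this output position is [5 8 / 0 9]. Elementwise product with the kernel and sum: 5·1 + 8·1 + 0·-2 + 9·1.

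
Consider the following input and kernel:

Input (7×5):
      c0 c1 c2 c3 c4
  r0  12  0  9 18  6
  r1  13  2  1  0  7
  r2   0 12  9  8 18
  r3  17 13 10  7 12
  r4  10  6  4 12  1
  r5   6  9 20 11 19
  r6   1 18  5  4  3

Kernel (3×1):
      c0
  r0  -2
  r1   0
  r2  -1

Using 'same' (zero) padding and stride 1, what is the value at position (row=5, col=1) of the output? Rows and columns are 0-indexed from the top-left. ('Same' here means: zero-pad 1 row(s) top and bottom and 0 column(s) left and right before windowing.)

-30

The receptive field on the zero-padded input at this output position is [6 / 9 / 18]. Elementwise product with the kernel and sum: 6·-2 + 18·-1.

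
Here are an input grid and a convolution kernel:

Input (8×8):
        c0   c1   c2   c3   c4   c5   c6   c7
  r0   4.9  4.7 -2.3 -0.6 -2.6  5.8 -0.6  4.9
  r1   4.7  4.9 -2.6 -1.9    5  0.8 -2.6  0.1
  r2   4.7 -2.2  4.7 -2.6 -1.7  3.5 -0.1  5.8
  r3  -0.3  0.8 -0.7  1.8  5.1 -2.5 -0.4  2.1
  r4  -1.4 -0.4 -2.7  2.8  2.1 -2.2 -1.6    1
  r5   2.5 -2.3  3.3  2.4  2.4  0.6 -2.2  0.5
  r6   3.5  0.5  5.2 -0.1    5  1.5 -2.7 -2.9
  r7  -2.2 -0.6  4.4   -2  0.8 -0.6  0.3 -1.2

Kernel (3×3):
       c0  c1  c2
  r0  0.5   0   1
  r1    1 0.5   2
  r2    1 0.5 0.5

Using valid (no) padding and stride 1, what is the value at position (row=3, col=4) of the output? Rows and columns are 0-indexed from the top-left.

The receptive field on the input at this output position is [5.1 -2.5 -0.4 / 2.1 -2.2 -1.6 / 2.4 0.6 -2.2]. Elementwise product with the kernel and sum: 5.1·0.5 + -0.4·1 + 2.1·1 + -2.2·0.5 + -1.6·2 + 2.4·1 + 0.6·0.5 + -2.2·0.5.

1.55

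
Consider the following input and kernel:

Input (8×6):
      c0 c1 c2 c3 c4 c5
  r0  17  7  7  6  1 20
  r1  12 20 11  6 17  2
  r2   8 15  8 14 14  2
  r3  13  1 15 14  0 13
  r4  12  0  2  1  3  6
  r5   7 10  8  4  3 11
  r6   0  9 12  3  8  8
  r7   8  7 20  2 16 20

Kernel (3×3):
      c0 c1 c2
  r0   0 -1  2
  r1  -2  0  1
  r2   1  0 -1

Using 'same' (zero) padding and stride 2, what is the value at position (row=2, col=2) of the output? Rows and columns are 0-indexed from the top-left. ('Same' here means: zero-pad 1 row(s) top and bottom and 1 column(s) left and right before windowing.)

23

The receptive field on the zero-padded input at this output position is [14 0 13 / 1 3 6 / 4 3 11]. Elementwise product with the kernel and sum: 0·-1 + 13·2 + 1·-2 + 6·1 + 4·1 + 11·-1.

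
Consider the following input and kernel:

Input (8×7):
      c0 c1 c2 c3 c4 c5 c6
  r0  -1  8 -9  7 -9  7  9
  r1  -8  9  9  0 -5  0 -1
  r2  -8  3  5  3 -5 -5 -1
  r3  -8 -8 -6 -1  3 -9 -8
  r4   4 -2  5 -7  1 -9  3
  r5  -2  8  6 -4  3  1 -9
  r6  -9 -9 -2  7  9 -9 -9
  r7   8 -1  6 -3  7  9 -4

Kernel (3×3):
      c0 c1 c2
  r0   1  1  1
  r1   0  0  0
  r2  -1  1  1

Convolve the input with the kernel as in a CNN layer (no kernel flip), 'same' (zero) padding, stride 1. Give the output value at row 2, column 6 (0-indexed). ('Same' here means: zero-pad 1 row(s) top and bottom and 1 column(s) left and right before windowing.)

0

The receptive field on the zero-padded input at this output position is [0 -1 0 / -5 -1 0 / -9 -8 0]. Elementwise product with the kernel and sum: 0·1 + -1·1 + 0·1 + -9·-1 + -8·1 + 0·1.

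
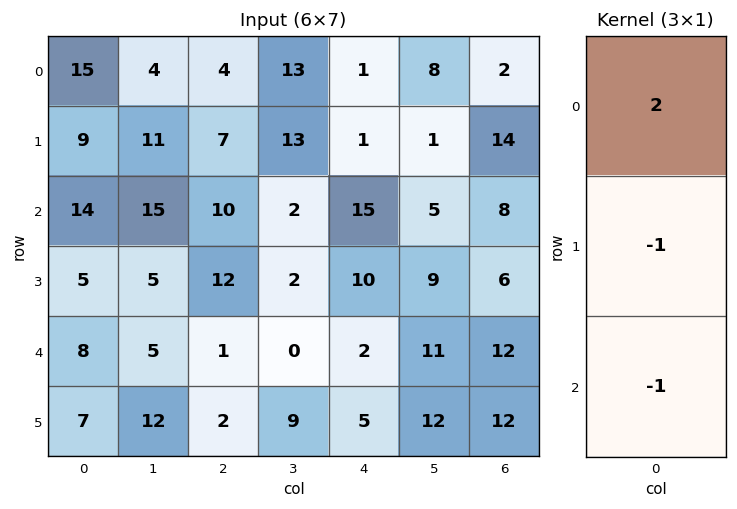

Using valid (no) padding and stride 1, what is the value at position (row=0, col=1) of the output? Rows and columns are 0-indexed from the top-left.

-18

The receptive field on the input at this output position is [4 / 11 / 15]. Elementwise product with the kernel and sum: 4·2 + 11·-1 + 15·-1.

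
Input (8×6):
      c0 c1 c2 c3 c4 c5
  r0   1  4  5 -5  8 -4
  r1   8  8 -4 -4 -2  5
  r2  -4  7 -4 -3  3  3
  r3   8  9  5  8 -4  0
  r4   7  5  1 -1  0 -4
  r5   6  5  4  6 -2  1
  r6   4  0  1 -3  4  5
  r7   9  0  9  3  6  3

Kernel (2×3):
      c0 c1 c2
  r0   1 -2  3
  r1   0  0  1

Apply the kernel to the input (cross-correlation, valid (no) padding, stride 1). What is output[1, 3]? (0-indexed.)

18

The receptive field on the input at this output position is [-4 -2 5 / -3 3 3]. Elementwise product with the kernel and sum: -4·1 + -2·-2 + 5·3 + 3·1.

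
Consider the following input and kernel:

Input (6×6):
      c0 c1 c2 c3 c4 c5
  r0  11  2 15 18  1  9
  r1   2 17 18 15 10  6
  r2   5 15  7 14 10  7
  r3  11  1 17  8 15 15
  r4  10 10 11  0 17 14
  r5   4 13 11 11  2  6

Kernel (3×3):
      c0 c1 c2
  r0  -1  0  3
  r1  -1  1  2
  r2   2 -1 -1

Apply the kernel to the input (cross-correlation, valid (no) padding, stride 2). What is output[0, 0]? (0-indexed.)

73

The receptive field on the input at this output position is [11 2 15 / 2 17 18 / 5 15 7]. Elementwise product with the kernel and sum: 11·-1 + 15·3 + 2·-1 + 17·1 + 18·2 + 5·2 + 15·-1 + 7·-1.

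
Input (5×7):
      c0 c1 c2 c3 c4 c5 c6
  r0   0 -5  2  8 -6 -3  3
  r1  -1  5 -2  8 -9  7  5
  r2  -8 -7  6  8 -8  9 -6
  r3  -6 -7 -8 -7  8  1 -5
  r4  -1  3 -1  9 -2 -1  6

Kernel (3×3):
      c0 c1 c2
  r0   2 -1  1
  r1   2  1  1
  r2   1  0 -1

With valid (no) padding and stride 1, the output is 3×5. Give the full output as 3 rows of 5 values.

-6 -3 -1 32 -14
-24 20 -25 41 -20
-30 -47 -18 38 -27

Output[0,0]: The receptive field on the input at this output position is [0 -5 2 / -1 5 -2 / -8 -7 6]. Elementwise product with the kernel and sum: 0·2 + -5·-1 + 2·1 + -1·2 + 5·1 + -2·1 + -8·1 + 6·-1.
Output[0,1]: The receptive field on the input at this output position is [-5 2 8 / 5 -2 8 / -7 6 8]. Elementwise product with the kernel and sum: -5·2 + 2·-1 + 8·1 + 5·2 + -2·1 + 8·1 + -7·1 + 8·-1.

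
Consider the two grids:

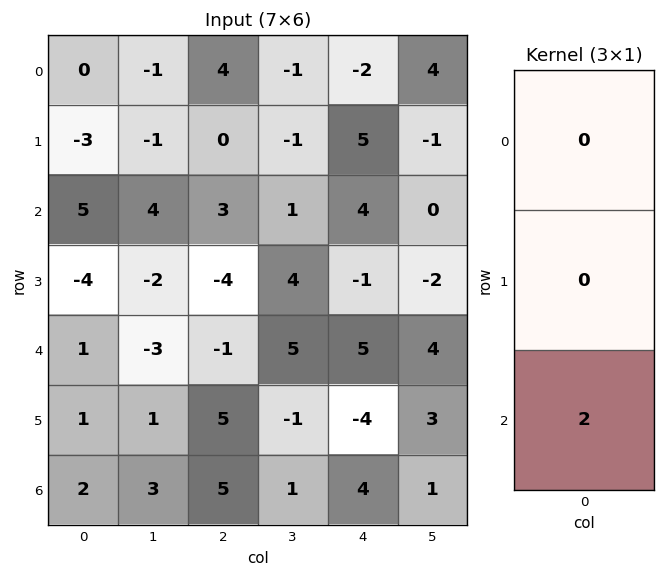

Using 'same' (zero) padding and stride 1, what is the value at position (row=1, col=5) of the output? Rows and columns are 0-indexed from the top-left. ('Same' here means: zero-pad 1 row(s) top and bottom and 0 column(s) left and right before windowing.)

0

The receptive field on the zero-padded input at this output position is [4 / -1 / 0]. Elementwise product with the kernel and sum: 0·2.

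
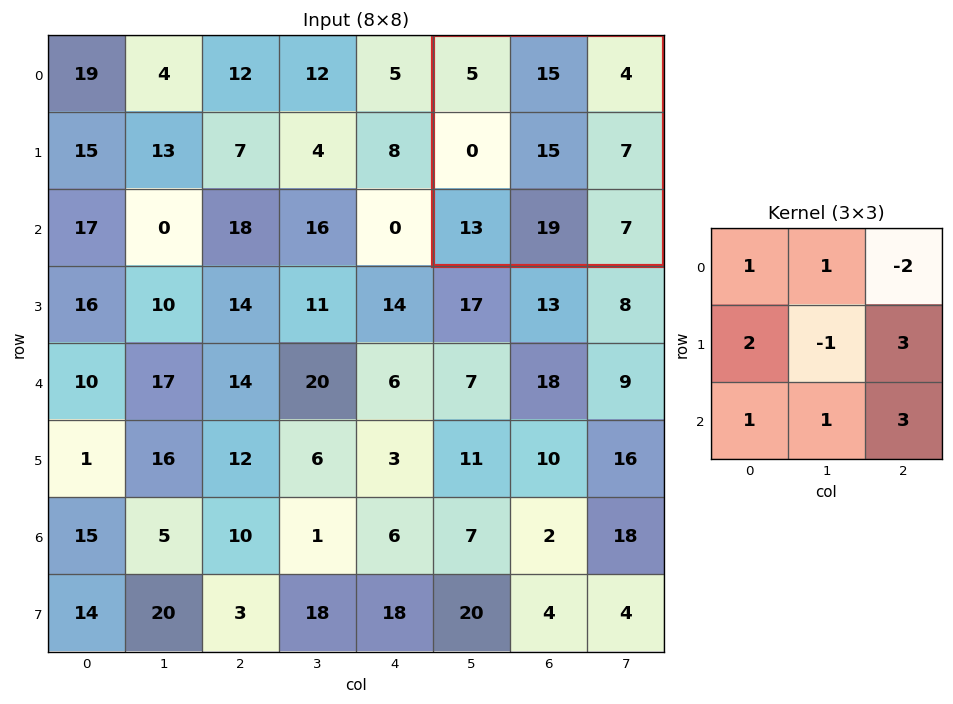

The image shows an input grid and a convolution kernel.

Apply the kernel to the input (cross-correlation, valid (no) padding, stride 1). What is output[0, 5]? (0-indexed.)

The receptive field on the input at this output position is [5 15 4 / 0 15 7 / 13 19 7]. Elementwise product with the kernel and sum: 5·1 + 15·1 + 4·-2 + 0·2 + 15·-1 + 7·3 + 13·1 + 19·1 + 7·3.

71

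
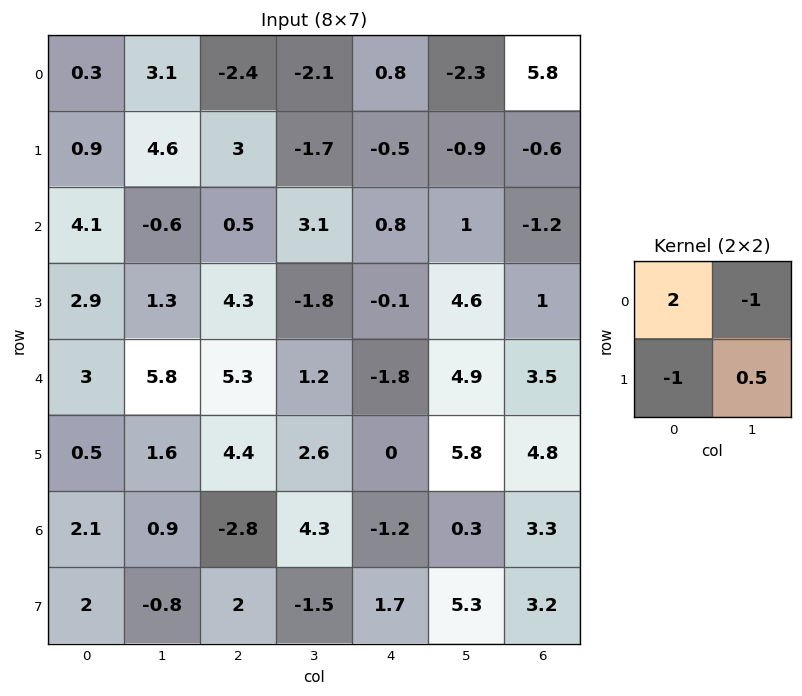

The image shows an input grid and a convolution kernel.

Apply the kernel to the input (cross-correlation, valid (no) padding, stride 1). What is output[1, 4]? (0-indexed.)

The receptive field on the input at this output position is [-0.5 -0.9 / 0.8 1]. Elementwise product with the kernel and sum: -0.5·2 + -0.9·-1 + 0.8·-1 + 1·0.5.

-0.4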